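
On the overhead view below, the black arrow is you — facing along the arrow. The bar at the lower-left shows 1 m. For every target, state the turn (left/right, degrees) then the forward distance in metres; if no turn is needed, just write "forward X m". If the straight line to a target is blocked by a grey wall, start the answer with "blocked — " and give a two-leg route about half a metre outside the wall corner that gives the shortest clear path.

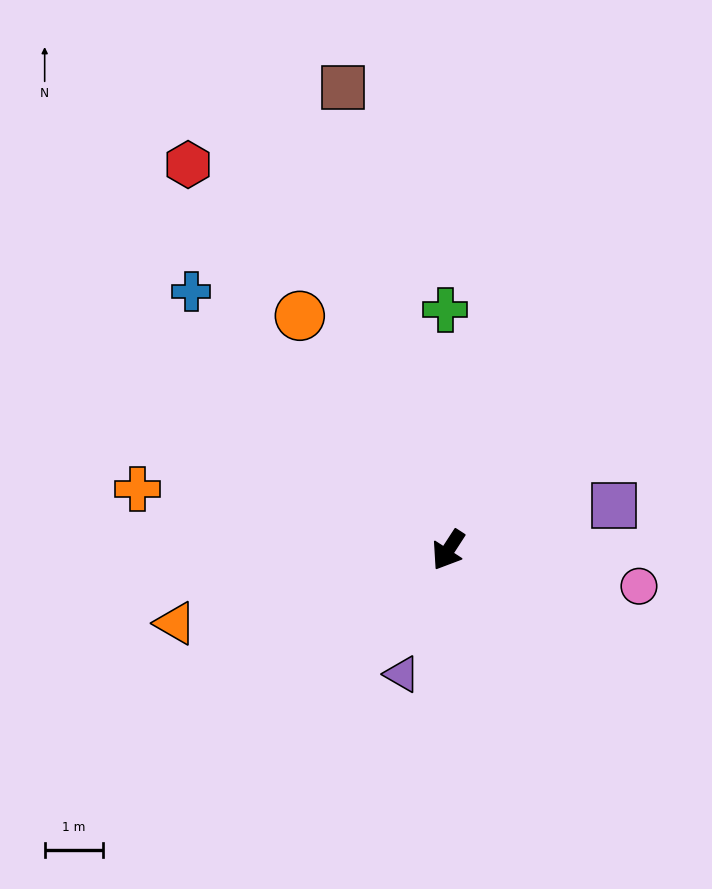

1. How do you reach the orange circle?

turn right 115°, forward 4.8 m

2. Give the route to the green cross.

turn right 146°, forward 4.1 m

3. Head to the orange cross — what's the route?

turn right 68°, forward 5.4 m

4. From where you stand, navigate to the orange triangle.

turn right 42°, forward 4.8 m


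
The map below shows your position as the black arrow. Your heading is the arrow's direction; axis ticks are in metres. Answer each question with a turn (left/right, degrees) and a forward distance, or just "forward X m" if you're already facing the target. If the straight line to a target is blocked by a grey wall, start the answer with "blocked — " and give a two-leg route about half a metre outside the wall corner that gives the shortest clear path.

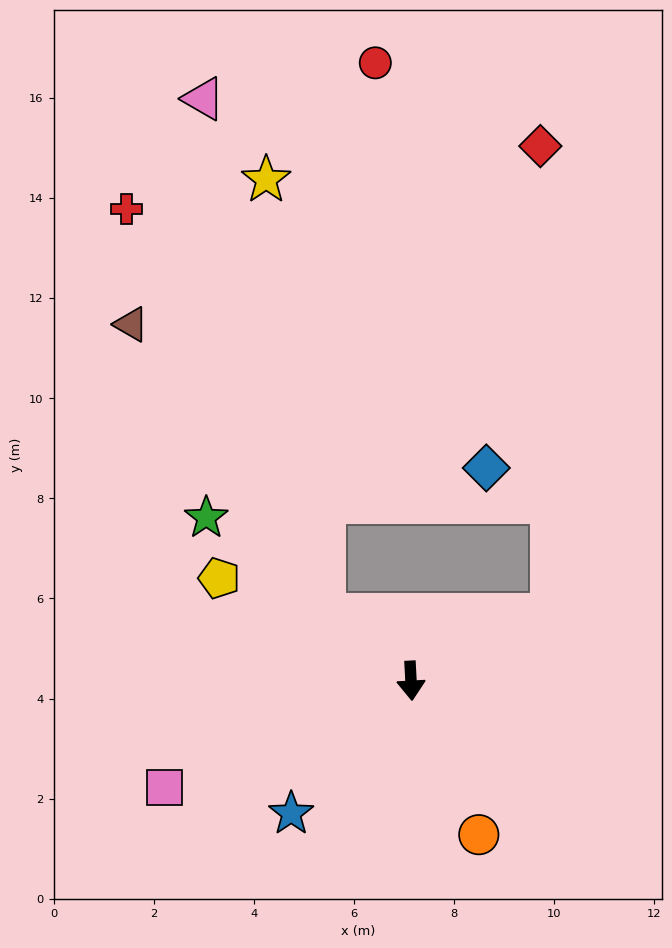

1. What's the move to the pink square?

turn right 70°, forward 5.4 m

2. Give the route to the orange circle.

turn left 21°, forward 3.4 m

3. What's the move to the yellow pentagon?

turn right 121°, forward 4.3 m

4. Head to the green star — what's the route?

turn right 132°, forward 5.2 m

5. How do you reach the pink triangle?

blocked — turn right 131°, forward 2.2 m, then turn right 39°, forward 10.6 m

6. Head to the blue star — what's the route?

turn right 45°, forward 3.6 m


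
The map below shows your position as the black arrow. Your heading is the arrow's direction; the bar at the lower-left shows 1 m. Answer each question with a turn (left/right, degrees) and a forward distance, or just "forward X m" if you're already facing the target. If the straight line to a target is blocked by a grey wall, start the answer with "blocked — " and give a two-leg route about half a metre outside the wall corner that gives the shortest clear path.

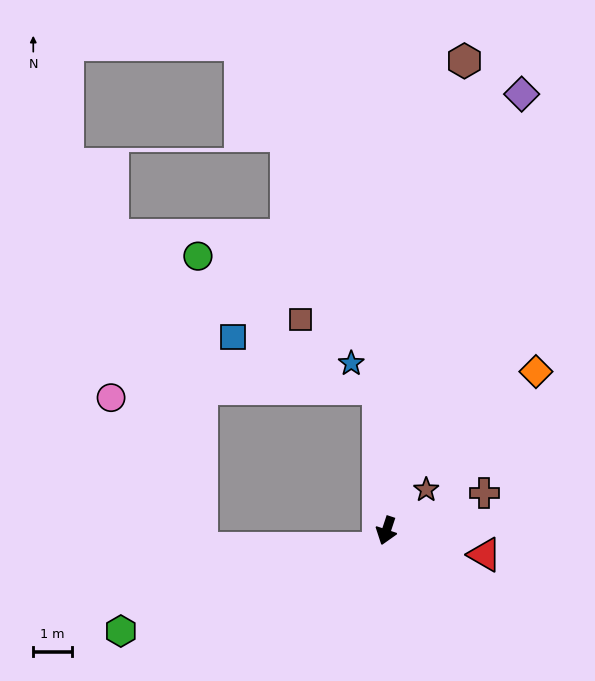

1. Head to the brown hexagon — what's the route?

turn right 171°, forward 12.4 m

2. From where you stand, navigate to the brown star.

turn left 154°, forward 1.5 m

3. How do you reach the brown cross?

turn left 129°, forward 2.7 m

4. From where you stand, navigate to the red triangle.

turn left 95°, forward 2.6 m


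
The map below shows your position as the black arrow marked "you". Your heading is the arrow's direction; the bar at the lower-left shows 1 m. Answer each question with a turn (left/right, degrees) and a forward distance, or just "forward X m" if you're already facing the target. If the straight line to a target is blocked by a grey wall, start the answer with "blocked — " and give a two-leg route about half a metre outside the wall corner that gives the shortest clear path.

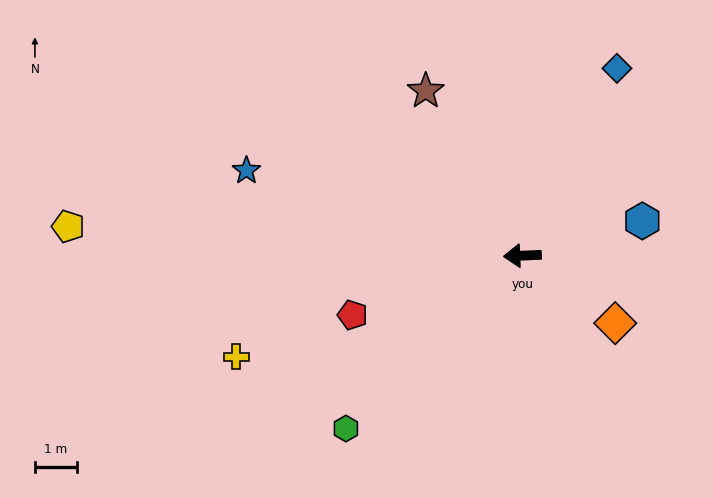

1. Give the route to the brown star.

turn right 62°, forward 4.5 m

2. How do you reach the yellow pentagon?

turn right 6°, forward 10.8 m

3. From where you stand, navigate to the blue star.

turn right 20°, forward 6.8 m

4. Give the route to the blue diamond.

turn right 119°, forward 5.0 m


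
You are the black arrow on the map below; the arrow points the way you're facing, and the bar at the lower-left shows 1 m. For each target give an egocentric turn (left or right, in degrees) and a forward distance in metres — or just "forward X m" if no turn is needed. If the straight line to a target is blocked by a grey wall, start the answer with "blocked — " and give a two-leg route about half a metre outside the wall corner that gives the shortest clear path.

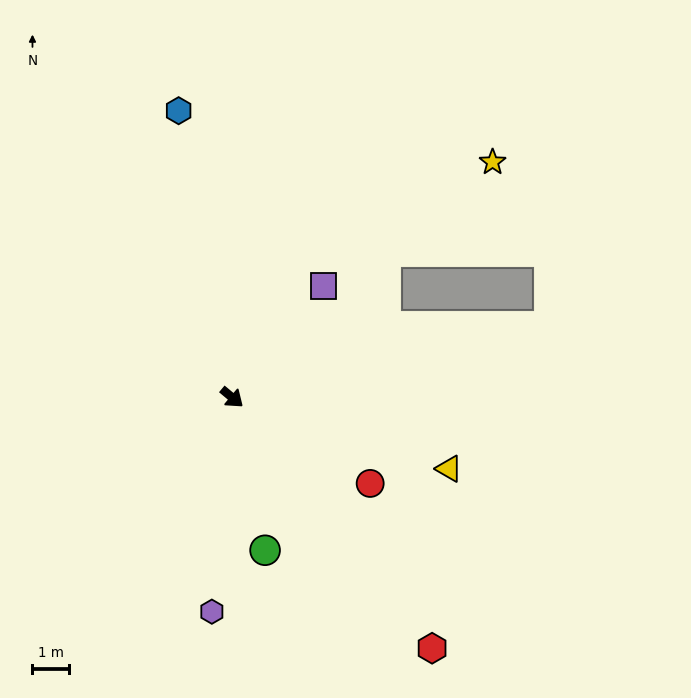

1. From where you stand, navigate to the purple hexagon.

turn right 55°, forward 6.0 m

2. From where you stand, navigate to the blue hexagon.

turn left 140°, forward 8.1 m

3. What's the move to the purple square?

turn left 91°, forward 4.0 m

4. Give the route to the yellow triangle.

turn left 22°, forward 6.3 m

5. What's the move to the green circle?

turn right 38°, forward 4.3 m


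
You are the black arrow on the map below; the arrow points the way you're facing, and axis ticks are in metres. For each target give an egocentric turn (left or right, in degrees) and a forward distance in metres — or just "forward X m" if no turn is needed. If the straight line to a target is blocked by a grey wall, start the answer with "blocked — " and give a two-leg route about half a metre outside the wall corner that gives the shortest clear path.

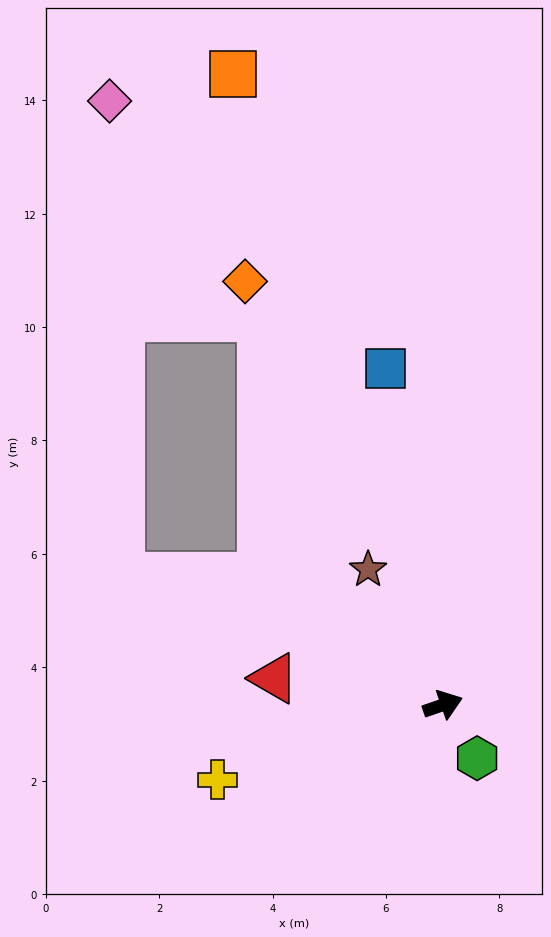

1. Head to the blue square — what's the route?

turn left 81°, forward 6.0 m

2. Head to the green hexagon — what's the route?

turn right 76°, forward 1.1 m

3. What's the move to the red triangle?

turn left 152°, forward 3.0 m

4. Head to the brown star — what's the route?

turn left 100°, forward 2.7 m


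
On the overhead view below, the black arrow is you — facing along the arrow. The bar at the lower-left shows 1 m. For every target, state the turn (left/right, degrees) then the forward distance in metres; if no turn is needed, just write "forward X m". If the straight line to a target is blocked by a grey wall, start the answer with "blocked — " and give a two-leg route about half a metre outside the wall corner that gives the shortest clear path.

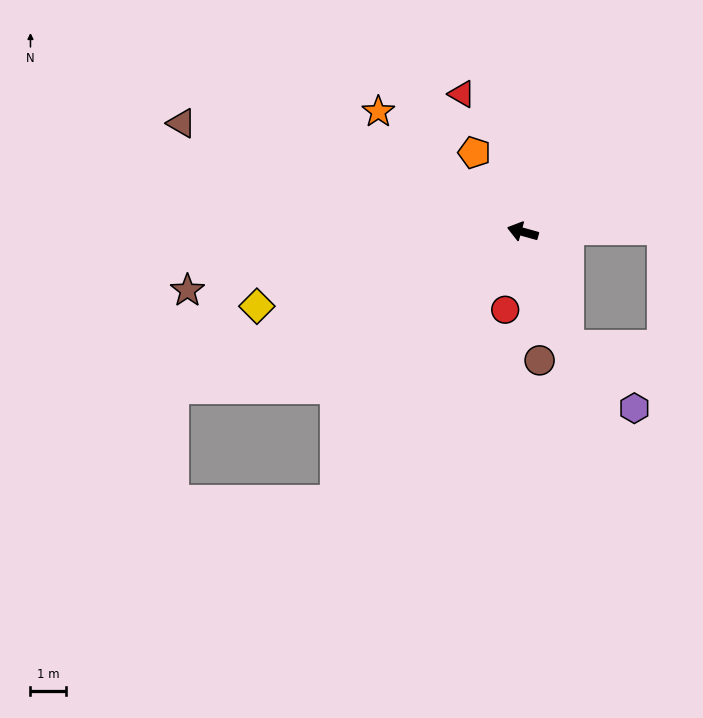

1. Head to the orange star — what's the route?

turn right 24°, forward 5.3 m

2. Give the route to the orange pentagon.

turn right 43°, forward 2.6 m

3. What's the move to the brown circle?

turn left 113°, forward 3.7 m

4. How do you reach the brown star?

turn left 25°, forward 9.7 m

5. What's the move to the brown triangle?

turn right 2°, forward 10.2 m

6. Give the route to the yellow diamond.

turn left 31°, forward 7.8 m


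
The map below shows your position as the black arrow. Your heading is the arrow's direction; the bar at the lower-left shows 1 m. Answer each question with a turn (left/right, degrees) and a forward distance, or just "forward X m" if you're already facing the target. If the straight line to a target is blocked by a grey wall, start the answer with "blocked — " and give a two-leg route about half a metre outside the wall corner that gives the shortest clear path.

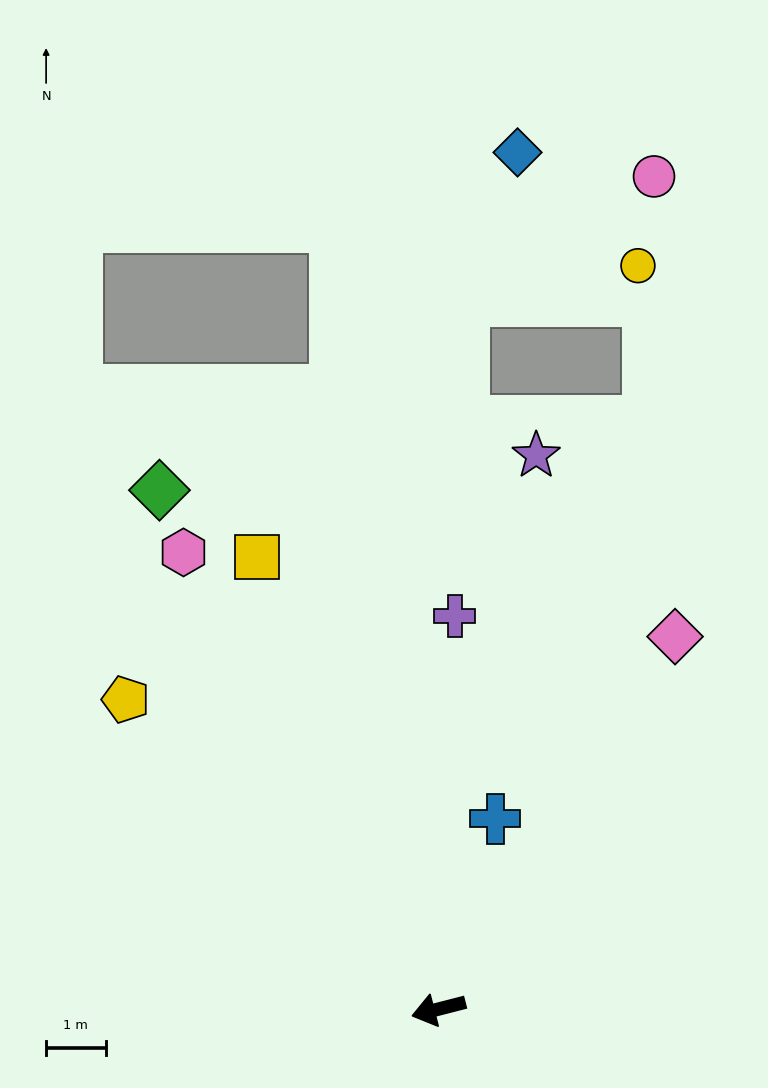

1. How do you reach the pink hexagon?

turn right 75°, forward 8.8 m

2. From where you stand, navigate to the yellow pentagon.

turn right 59°, forward 7.4 m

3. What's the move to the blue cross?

turn right 121°, forward 3.3 m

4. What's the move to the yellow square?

turn right 83°, forward 8.2 m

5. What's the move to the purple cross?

turn right 107°, forward 6.6 m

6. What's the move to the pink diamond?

turn right 137°, forward 7.4 m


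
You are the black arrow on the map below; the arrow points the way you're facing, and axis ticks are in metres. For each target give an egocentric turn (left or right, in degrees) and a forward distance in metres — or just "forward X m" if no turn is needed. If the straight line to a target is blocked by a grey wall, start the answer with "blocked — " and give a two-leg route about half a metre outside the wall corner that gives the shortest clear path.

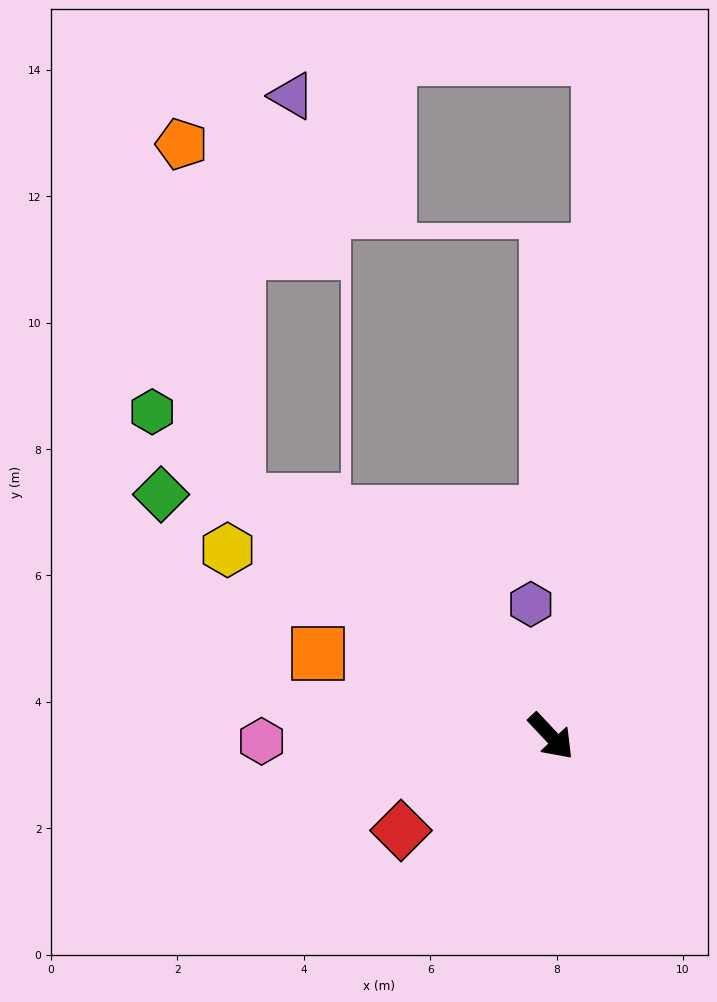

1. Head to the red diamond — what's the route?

turn right 101°, forward 2.8 m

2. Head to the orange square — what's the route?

turn right 153°, forward 3.9 m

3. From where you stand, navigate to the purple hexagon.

turn left 145°, forward 2.1 m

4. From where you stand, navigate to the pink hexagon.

turn right 132°, forward 4.6 m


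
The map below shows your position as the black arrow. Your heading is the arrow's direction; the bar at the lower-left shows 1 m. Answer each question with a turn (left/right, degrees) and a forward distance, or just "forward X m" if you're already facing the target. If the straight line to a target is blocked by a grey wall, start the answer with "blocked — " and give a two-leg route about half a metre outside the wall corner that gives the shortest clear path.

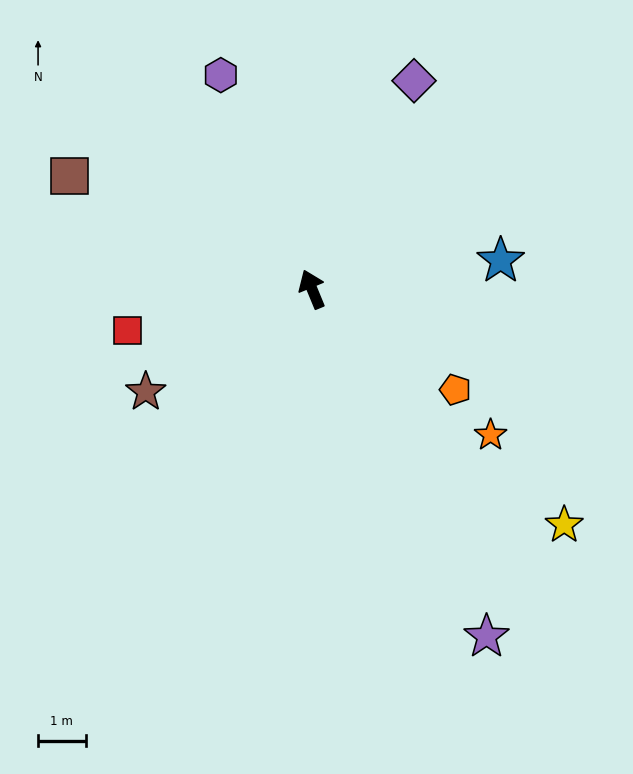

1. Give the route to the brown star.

turn left 99°, forward 4.1 m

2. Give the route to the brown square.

turn left 43°, forward 5.6 m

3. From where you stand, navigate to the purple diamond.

turn right 49°, forward 4.9 m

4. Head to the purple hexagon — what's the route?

forward 4.9 m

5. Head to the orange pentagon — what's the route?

turn right 147°, forward 3.7 m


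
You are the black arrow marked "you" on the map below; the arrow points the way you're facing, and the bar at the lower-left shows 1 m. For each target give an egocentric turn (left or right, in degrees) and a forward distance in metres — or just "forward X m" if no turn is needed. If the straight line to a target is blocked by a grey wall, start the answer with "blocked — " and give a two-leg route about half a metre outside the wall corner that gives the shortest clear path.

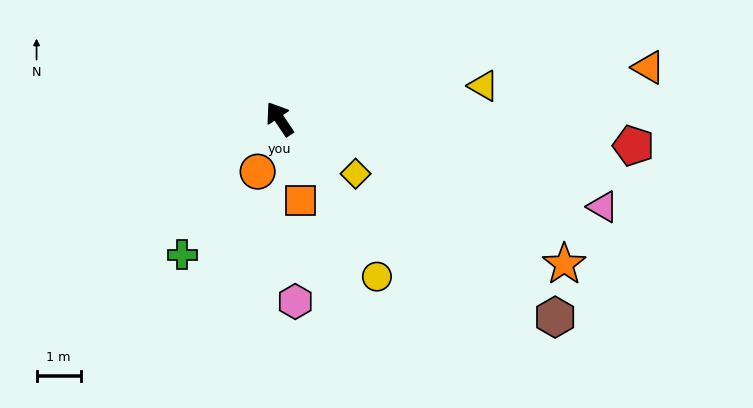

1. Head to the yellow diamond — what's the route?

turn right 160°, forward 2.1 m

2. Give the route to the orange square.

turn left 161°, forward 1.9 m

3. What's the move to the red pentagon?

turn right 128°, forward 8.1 m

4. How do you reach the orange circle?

turn left 124°, forward 1.3 m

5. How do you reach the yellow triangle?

turn right 115°, forward 4.7 m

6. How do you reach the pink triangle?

turn right 139°, forward 7.6 m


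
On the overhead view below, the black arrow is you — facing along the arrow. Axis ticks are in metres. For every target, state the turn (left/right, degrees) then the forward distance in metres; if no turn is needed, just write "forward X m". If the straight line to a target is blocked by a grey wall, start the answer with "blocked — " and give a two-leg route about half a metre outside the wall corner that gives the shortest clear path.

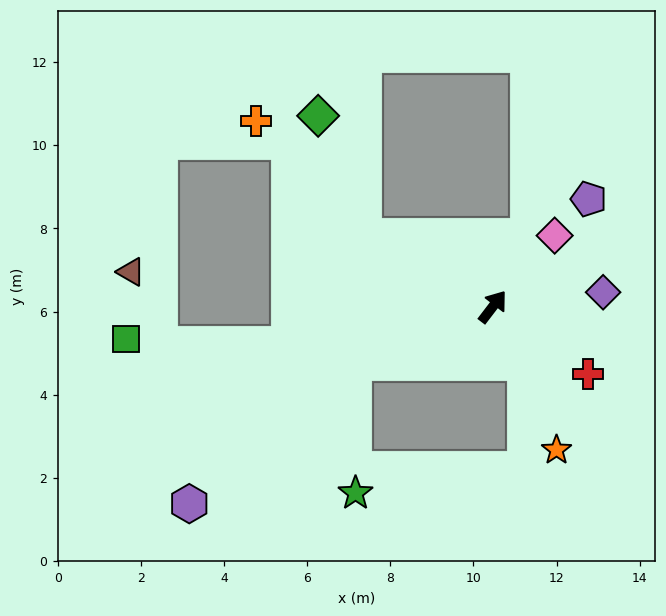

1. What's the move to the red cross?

turn right 88°, forward 2.8 m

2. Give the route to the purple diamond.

turn right 45°, forward 2.7 m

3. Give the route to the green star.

blocked — turn left 150°, forward 3.6 m, then turn left 68°, forward 3.1 m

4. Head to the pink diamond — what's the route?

turn right 4°, forward 2.3 m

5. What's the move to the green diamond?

blocked — turn left 99°, forward 3.5 m, then turn right 40°, forward 3.1 m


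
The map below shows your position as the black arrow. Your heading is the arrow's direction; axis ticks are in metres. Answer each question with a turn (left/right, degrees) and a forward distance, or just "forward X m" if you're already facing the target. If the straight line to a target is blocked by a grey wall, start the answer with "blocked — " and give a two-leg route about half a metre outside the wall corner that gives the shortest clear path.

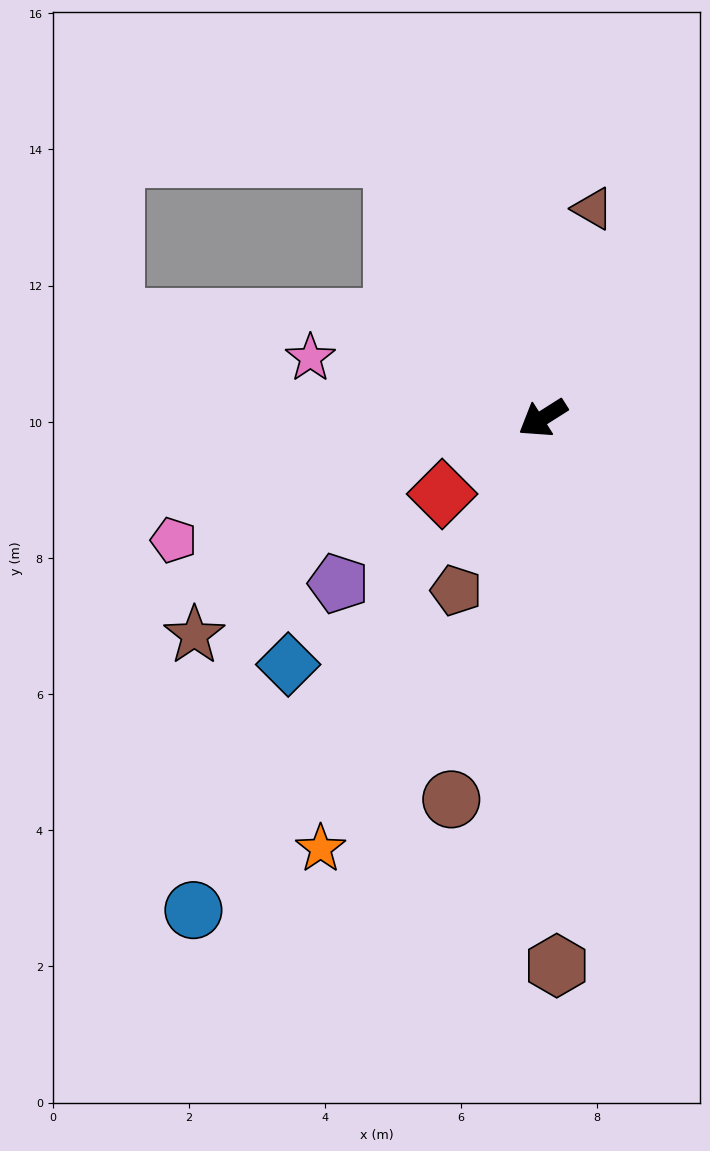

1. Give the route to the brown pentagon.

turn left 31°, forward 2.8 m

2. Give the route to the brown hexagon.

turn left 59°, forward 8.0 m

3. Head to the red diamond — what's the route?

turn left 5°, forward 1.9 m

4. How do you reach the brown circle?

turn left 44°, forward 5.8 m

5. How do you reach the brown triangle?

turn right 136°, forward 3.2 m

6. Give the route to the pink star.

turn right 47°, forward 3.5 m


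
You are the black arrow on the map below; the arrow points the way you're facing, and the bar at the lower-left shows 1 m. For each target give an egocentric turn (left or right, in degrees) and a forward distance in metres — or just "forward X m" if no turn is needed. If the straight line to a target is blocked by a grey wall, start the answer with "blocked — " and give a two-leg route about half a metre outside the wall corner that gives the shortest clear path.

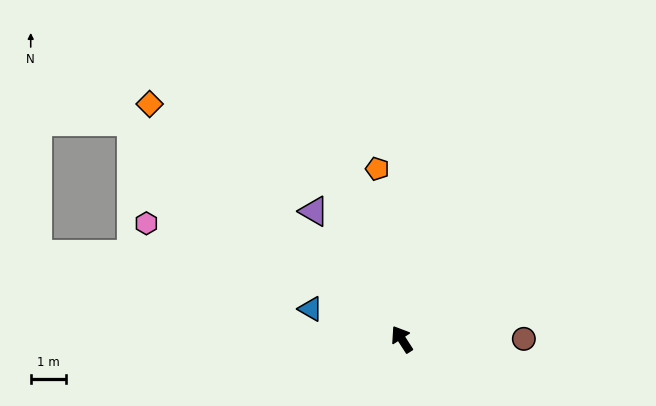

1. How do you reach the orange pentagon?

turn right 25°, forward 4.8 m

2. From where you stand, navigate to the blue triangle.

turn left 39°, forward 2.7 m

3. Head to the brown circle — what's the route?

turn right 123°, forward 3.4 m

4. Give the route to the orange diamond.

turn left 14°, forward 9.7 m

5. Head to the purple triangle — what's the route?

forward 4.4 m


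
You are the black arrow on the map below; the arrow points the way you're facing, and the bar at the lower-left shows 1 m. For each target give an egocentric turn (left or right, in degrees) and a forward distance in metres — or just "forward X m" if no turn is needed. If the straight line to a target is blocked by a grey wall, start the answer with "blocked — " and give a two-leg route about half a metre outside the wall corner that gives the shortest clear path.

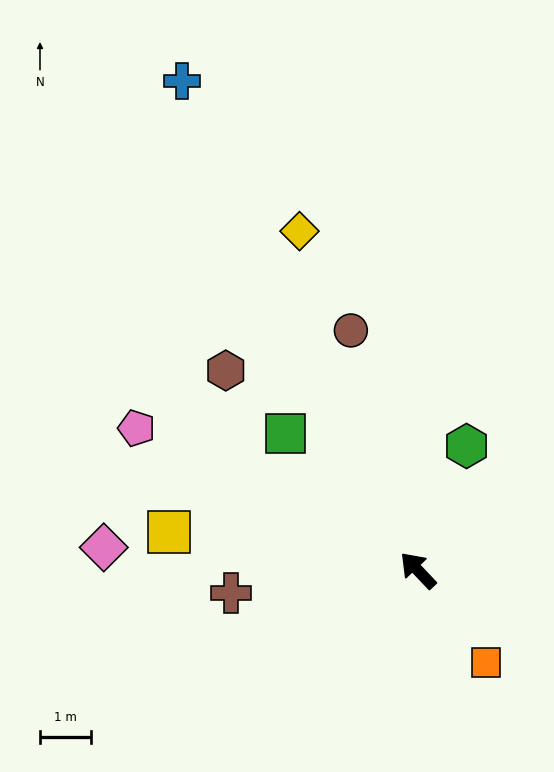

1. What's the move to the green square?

forward 3.7 m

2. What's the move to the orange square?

turn left 173°, forward 2.3 m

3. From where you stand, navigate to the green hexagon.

turn right 65°, forward 2.6 m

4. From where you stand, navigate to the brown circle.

turn right 28°, forward 4.9 m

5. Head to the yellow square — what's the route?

turn left 38°, forward 5.0 m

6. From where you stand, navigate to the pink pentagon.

turn left 20°, forward 6.2 m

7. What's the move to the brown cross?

turn left 53°, forward 3.7 m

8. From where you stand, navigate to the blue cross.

turn right 18°, forward 10.7 m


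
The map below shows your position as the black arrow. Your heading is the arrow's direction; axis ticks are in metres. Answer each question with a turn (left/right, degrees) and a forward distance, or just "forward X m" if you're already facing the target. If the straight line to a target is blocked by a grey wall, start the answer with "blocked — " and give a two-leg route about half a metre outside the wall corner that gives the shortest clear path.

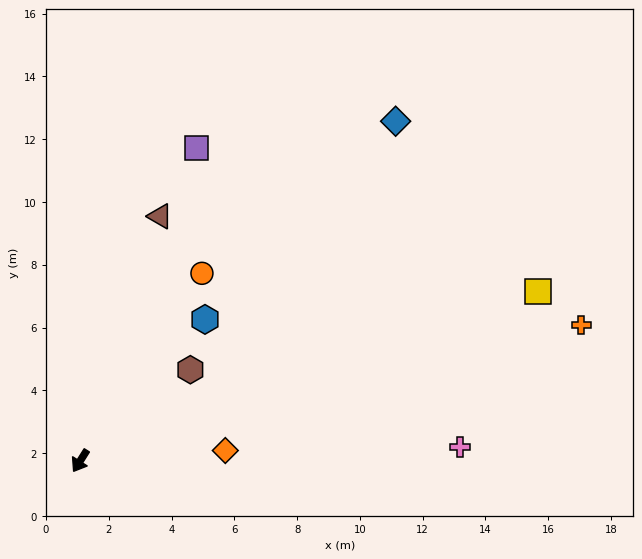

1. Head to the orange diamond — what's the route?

turn left 126°, forward 4.6 m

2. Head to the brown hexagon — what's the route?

turn left 162°, forward 4.6 m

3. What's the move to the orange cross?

turn left 137°, forward 16.5 m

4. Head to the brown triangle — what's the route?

turn right 166°, forward 8.2 m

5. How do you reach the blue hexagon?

turn left 171°, forward 6.0 m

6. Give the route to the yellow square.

turn left 142°, forward 15.6 m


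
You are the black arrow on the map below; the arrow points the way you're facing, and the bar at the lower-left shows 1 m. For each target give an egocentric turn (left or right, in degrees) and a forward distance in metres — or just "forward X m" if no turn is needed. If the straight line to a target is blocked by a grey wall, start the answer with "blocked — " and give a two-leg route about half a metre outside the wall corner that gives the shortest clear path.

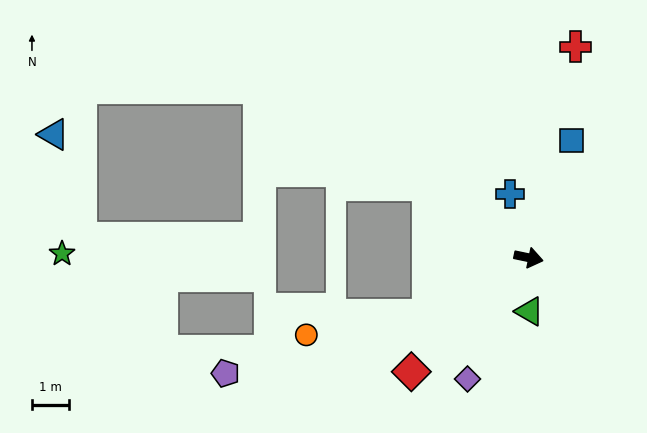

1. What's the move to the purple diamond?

turn right 105°, forward 3.6 m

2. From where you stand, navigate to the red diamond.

turn right 124°, forward 4.4 m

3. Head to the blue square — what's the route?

turn left 82°, forward 3.3 m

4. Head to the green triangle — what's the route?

turn right 77°, forward 1.4 m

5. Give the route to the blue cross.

turn left 118°, forward 1.8 m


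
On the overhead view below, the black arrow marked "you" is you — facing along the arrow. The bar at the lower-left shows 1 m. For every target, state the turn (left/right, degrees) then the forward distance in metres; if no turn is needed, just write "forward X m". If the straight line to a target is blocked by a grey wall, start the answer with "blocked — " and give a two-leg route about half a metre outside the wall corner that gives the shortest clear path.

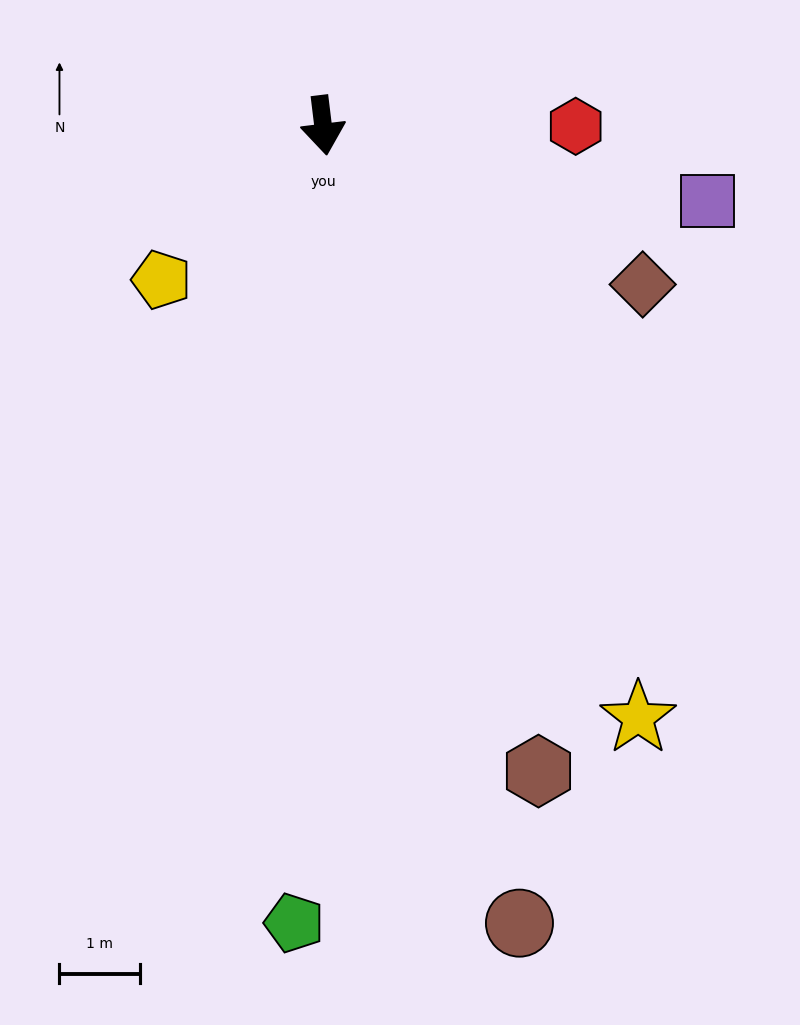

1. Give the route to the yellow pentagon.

turn right 53°, forward 2.8 m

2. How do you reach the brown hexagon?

turn left 12°, forward 8.5 m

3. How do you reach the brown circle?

turn left 7°, forward 10.2 m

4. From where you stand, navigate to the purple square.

turn left 72°, forward 4.9 m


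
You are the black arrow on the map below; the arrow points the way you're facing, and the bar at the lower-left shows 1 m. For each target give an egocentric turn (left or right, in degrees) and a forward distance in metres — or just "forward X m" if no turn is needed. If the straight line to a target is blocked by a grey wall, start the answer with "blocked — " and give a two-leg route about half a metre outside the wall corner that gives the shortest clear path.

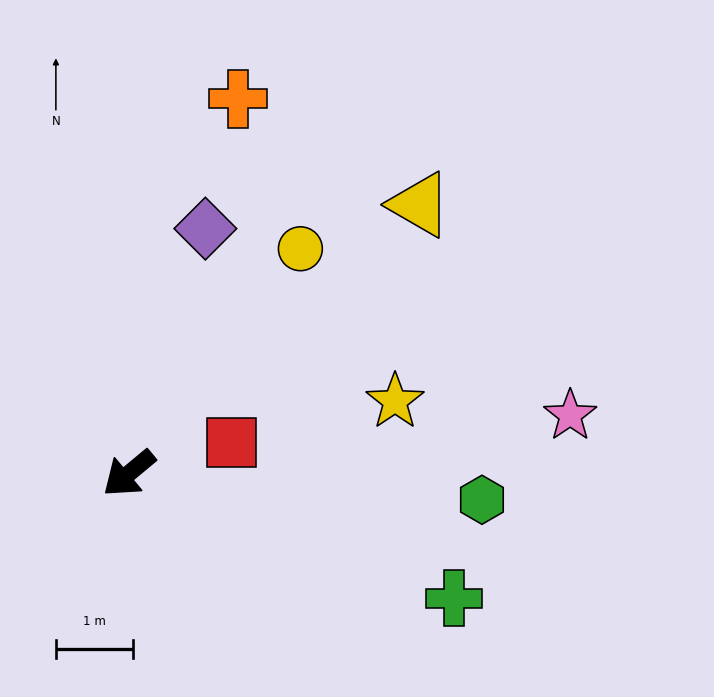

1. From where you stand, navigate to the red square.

turn left 157°, forward 1.4 m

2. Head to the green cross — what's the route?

turn left 119°, forward 4.5 m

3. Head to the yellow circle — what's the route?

turn right 167°, forward 3.7 m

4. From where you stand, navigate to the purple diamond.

turn right 147°, forward 3.3 m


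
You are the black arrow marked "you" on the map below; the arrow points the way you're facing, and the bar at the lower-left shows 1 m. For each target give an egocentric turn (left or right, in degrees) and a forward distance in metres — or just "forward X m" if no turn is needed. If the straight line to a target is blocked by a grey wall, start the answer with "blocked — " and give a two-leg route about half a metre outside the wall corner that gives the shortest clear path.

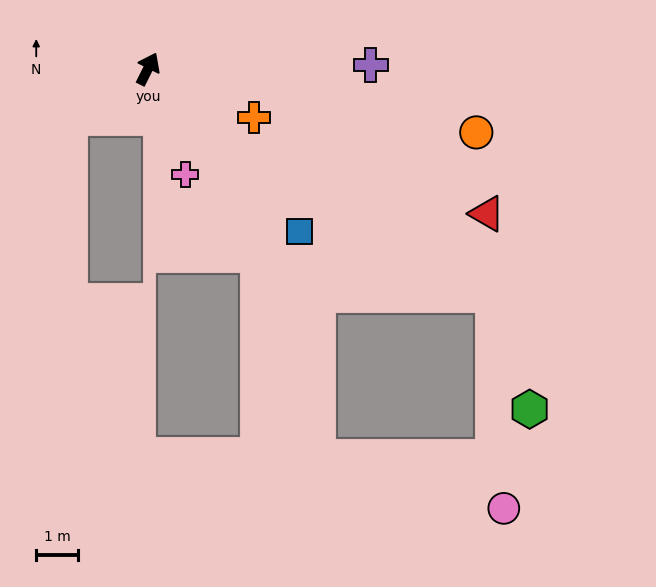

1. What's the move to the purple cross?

turn right 62°, forward 5.3 m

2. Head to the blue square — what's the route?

turn right 110°, forward 5.3 m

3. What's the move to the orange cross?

turn right 88°, forward 2.8 m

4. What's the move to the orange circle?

turn right 74°, forward 8.0 m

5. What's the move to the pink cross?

turn right 134°, forward 2.7 m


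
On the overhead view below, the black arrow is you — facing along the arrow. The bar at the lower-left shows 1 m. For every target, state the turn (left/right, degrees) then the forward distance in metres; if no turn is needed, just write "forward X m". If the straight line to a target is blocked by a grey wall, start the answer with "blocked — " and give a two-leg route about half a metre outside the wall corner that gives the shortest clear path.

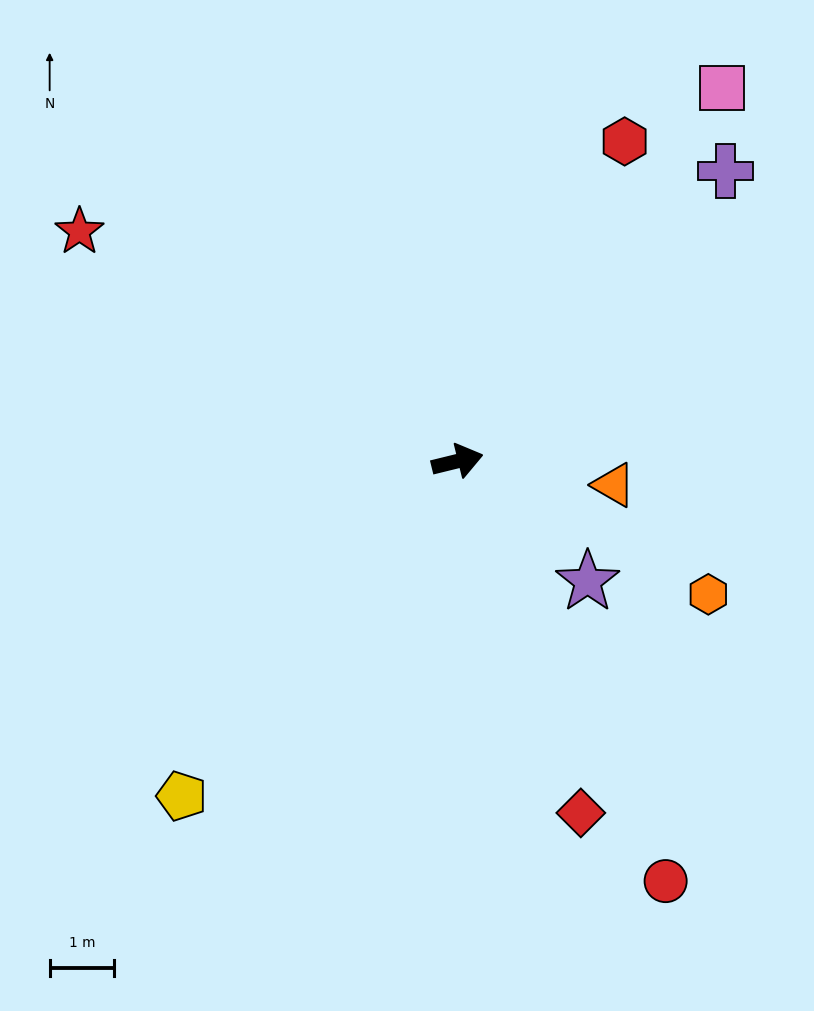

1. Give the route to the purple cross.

turn left 33°, forward 6.1 m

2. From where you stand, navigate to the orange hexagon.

turn right 42°, forward 4.4 m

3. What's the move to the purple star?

turn right 56°, forward 2.8 m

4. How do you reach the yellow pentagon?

turn right 143°, forward 6.7 m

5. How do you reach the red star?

turn left 135°, forward 6.9 m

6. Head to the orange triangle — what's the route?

turn right 22°, forward 2.5 m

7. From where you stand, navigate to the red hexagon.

turn left 49°, forward 5.6 m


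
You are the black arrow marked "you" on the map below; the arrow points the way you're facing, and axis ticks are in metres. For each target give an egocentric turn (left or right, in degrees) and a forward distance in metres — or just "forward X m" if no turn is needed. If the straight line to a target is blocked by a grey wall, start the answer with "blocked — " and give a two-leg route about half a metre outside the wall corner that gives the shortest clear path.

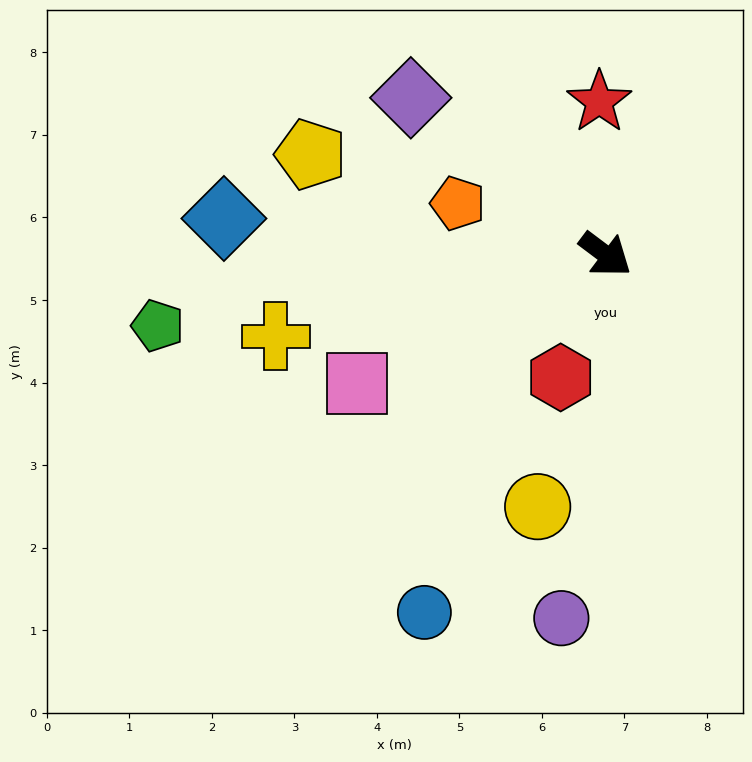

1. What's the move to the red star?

turn left 129°, forward 1.9 m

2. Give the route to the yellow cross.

turn right 129°, forward 4.1 m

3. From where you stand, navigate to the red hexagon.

turn right 73°, forward 1.6 m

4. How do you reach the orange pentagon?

turn right 162°, forward 1.9 m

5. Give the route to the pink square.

turn right 116°, forward 3.4 m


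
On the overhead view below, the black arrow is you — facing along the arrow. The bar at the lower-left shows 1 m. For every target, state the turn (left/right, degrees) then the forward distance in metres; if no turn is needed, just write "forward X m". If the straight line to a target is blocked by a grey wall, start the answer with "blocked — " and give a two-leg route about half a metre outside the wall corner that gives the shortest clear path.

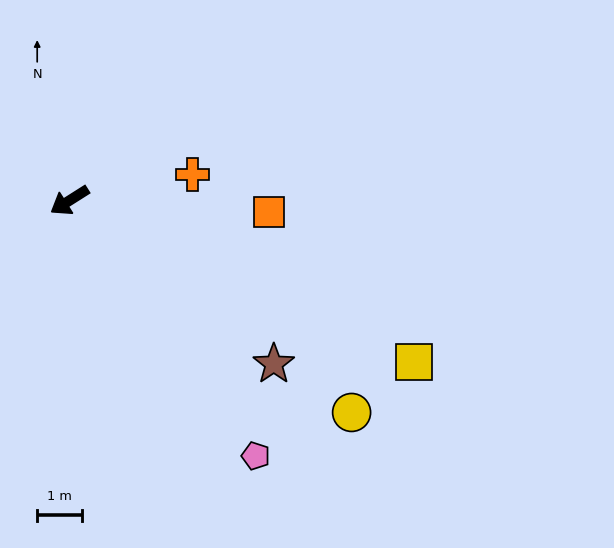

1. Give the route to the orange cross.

turn left 160°, forward 2.8 m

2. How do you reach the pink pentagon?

turn left 94°, forward 7.0 m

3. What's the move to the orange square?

turn left 144°, forward 4.4 m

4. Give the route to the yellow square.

turn left 122°, forward 8.5 m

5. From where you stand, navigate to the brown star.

turn left 109°, forward 5.8 m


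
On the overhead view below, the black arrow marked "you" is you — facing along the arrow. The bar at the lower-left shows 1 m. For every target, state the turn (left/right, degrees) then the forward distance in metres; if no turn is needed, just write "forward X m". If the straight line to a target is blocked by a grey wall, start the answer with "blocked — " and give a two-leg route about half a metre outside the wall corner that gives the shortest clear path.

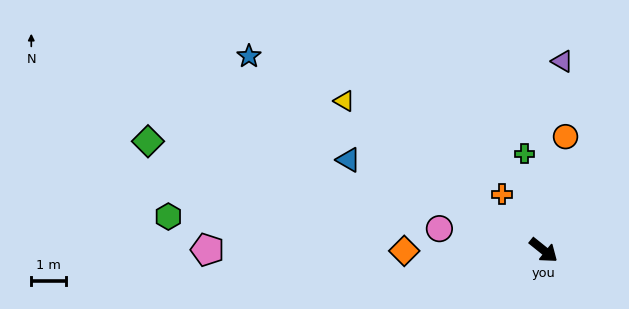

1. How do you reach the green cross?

turn left 140°, forward 2.8 m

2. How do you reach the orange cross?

turn left 165°, forward 2.0 m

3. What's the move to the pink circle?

turn right 153°, forward 3.0 m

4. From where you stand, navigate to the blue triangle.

turn right 166°, forward 6.2 m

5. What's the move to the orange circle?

turn left 118°, forward 3.3 m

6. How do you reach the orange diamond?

turn right 141°, forward 4.0 m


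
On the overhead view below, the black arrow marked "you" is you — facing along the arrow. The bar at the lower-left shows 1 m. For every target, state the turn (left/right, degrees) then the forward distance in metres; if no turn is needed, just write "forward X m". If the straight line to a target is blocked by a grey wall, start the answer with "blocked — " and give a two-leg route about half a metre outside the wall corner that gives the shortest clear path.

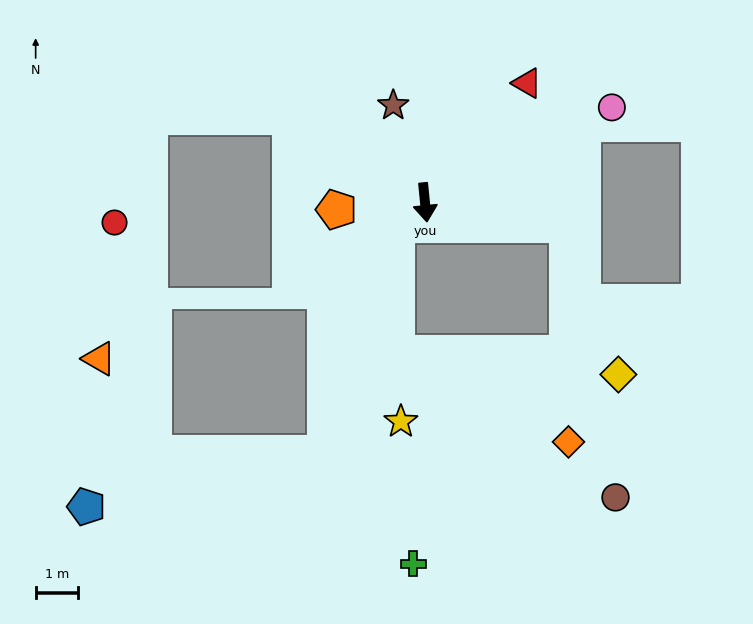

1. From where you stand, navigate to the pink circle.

turn left 111°, forward 4.9 m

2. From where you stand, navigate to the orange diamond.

blocked — turn left 75°, forward 3.4 m, then turn right 80°, forward 5.1 m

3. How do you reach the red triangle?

turn left 134°, forward 3.7 m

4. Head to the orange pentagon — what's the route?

turn right 91°, forward 2.1 m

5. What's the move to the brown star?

turn right 168°, forward 2.4 m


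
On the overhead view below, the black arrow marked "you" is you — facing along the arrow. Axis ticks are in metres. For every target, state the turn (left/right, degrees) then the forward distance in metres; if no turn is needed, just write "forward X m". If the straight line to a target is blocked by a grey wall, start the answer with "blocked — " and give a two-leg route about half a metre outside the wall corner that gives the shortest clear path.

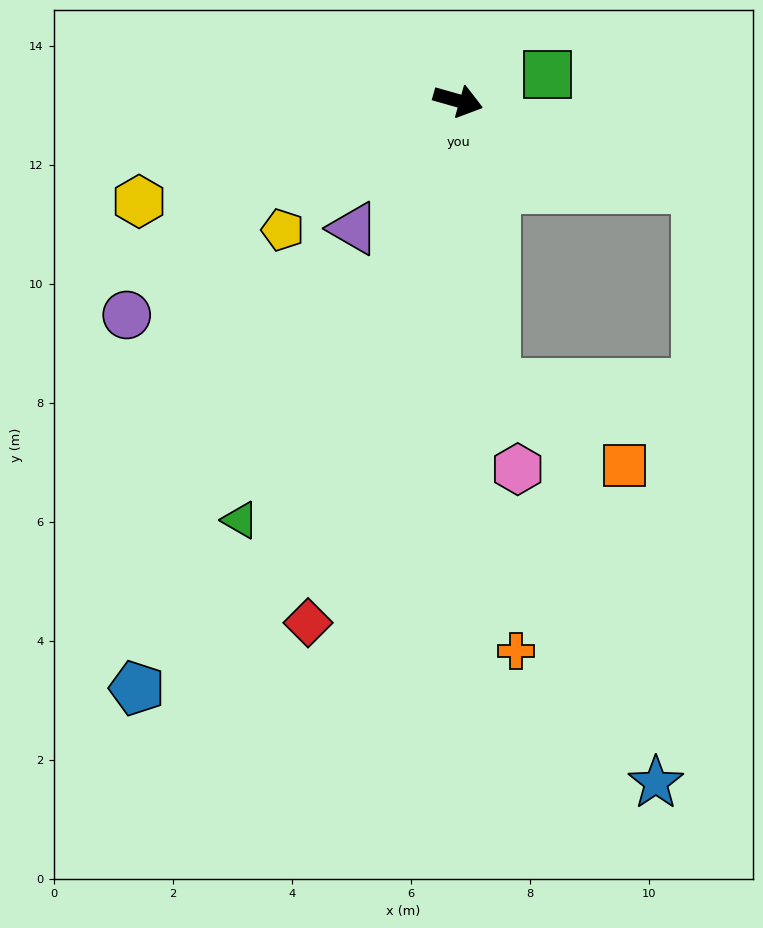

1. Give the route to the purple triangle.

turn right 113°, forward 2.8 m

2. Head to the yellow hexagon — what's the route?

turn right 147°, forward 5.6 m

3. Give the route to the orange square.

blocked — turn right 67°, forward 4.8 m, then turn left 51°, forward 2.6 m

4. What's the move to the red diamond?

turn right 90°, forward 9.1 m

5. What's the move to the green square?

turn left 32°, forward 1.6 m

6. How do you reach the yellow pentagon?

turn right 128°, forward 3.7 m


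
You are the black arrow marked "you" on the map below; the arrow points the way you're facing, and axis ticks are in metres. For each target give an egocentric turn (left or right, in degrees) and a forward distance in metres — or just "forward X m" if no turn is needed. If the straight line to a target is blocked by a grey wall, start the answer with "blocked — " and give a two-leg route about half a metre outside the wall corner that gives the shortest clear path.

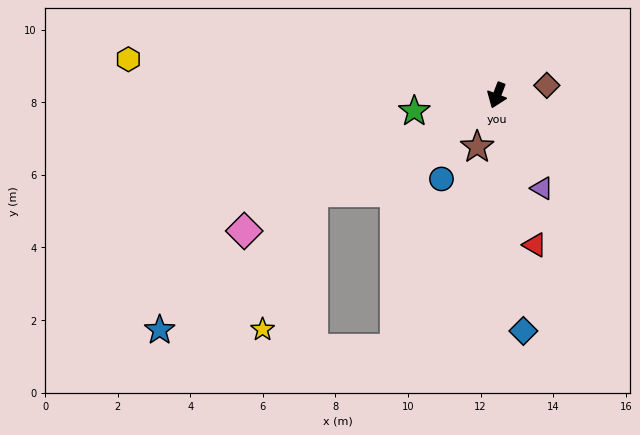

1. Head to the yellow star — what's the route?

blocked — turn right 41°, forward 5.7 m, then turn left 42°, forward 4.0 m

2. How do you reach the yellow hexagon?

turn right 75°, forward 10.2 m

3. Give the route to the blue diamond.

turn left 27°, forward 6.5 m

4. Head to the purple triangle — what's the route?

turn left 47°, forward 2.8 m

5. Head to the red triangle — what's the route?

turn left 35°, forward 4.3 m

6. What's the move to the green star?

turn right 58°, forward 2.3 m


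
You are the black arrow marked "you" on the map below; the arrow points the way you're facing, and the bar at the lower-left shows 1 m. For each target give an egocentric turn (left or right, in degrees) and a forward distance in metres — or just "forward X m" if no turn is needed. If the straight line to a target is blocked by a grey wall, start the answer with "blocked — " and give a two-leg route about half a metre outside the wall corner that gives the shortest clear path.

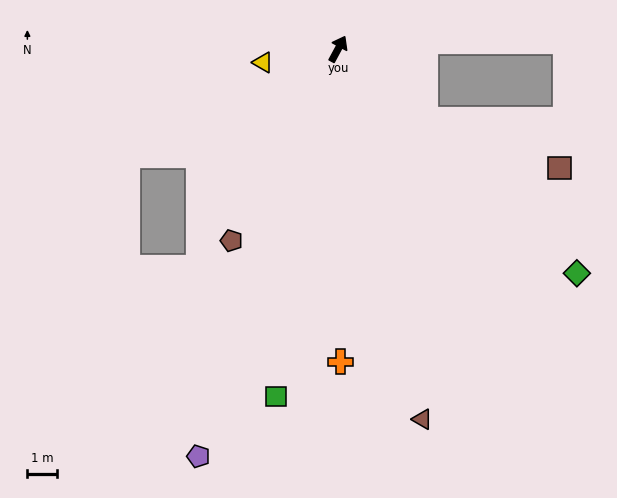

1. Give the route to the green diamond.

turn right 105°, forward 10.9 m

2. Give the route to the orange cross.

turn right 151°, forward 10.4 m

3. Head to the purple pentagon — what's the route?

turn right 171°, forward 14.3 m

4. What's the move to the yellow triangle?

turn left 129°, forward 2.5 m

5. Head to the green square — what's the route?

turn right 162°, forward 11.7 m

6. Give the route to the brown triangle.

turn right 139°, forward 12.6 m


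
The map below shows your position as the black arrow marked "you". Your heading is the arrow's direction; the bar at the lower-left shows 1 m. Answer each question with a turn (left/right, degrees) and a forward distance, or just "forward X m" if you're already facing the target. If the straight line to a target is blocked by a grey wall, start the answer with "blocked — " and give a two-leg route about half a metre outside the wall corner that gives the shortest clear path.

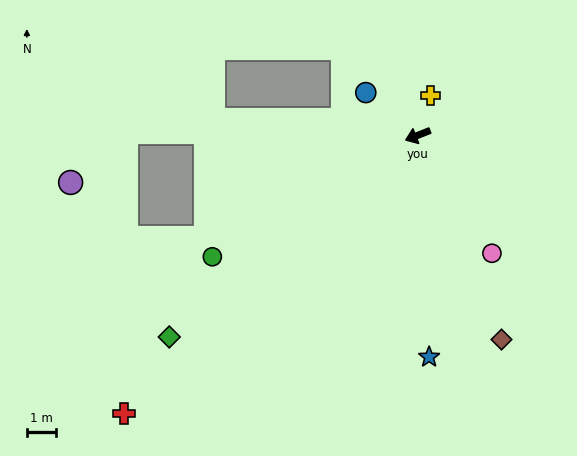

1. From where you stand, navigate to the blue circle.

turn right 61°, forward 2.3 m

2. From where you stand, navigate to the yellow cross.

turn right 129°, forward 1.4 m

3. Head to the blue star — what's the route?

turn left 71°, forward 7.7 m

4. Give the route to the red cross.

turn left 22°, forward 14.0 m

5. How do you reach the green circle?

turn left 9°, forward 8.2 m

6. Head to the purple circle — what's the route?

blocked — turn right 22°, forward 10.1 m, then turn left 43°, forward 2.6 m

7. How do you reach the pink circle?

turn left 101°, forward 4.8 m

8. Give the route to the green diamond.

turn left 18°, forward 11.1 m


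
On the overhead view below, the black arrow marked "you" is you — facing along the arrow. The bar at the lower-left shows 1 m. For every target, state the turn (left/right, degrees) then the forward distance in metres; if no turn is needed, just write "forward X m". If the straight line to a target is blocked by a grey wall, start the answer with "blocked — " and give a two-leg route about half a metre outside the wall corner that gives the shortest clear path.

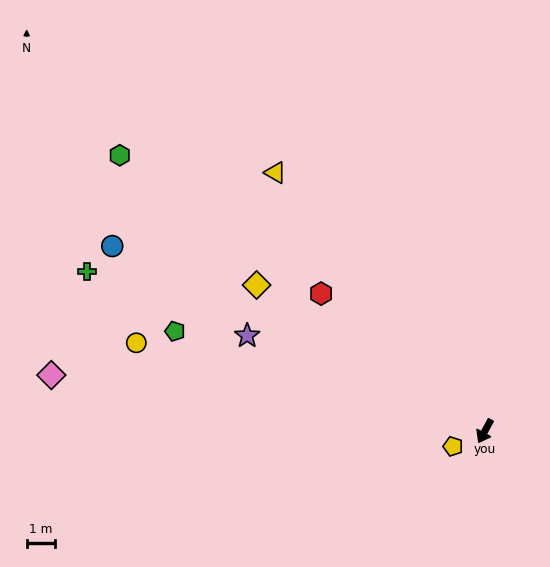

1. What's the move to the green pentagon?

turn right 79°, forward 11.6 m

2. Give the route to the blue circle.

turn right 88°, forward 14.8 m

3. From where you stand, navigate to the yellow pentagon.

turn right 36°, forward 1.3 m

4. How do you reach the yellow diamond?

turn right 94°, forward 9.6 m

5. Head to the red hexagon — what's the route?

turn right 102°, forward 7.6 m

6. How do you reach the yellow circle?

turn right 76°, forward 12.8 m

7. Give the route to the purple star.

turn right 83°, forward 9.1 m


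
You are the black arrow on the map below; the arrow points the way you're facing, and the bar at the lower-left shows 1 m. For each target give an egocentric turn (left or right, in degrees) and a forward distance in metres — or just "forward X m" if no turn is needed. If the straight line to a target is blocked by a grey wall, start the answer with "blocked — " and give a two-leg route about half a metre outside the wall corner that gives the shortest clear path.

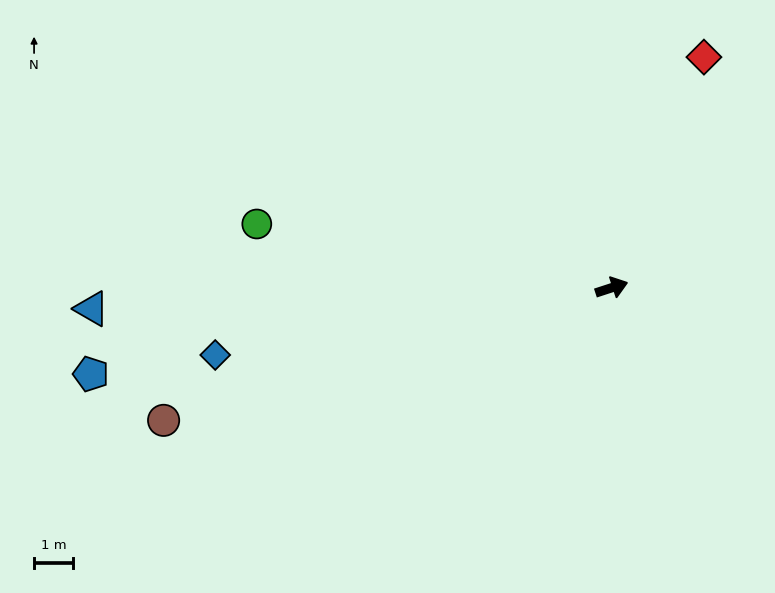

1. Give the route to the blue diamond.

turn left 172°, forward 10.3 m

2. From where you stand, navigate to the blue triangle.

turn left 164°, forward 13.3 m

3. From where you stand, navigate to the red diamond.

turn left 50°, forward 6.3 m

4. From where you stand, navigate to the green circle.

turn left 152°, forward 9.2 m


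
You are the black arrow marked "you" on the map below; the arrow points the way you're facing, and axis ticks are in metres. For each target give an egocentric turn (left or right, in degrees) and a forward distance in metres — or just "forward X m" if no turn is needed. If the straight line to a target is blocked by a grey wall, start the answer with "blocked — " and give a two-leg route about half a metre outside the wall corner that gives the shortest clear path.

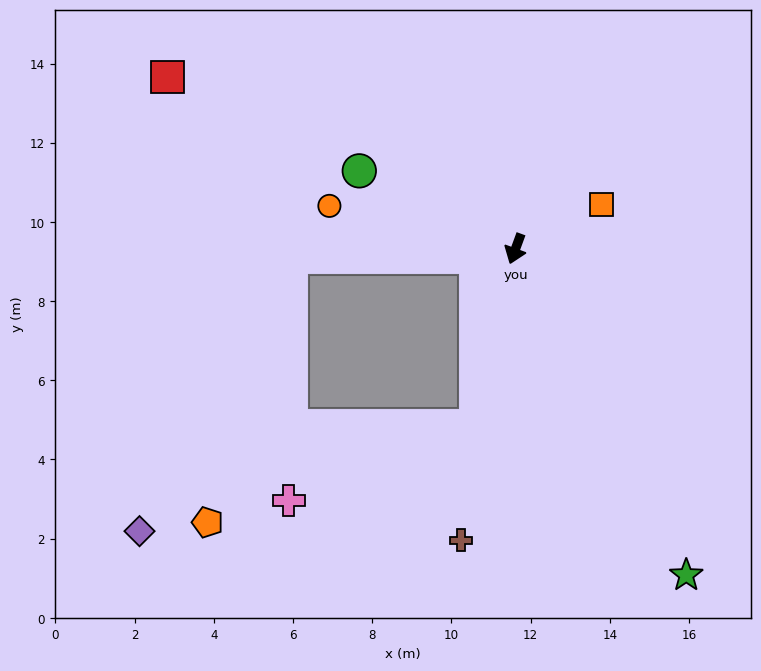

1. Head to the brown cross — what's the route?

turn left 10°, forward 7.5 m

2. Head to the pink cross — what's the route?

blocked — turn left 8°, forward 4.6 m, then turn right 56°, forward 5.1 m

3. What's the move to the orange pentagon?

blocked — turn right 68°, forward 5.7 m, then turn left 71°, forward 7.0 m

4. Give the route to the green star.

turn left 48°, forward 9.3 m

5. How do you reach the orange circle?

turn right 83°, forward 4.8 m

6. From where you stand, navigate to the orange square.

turn left 137°, forward 2.4 m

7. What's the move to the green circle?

turn right 96°, forward 4.4 m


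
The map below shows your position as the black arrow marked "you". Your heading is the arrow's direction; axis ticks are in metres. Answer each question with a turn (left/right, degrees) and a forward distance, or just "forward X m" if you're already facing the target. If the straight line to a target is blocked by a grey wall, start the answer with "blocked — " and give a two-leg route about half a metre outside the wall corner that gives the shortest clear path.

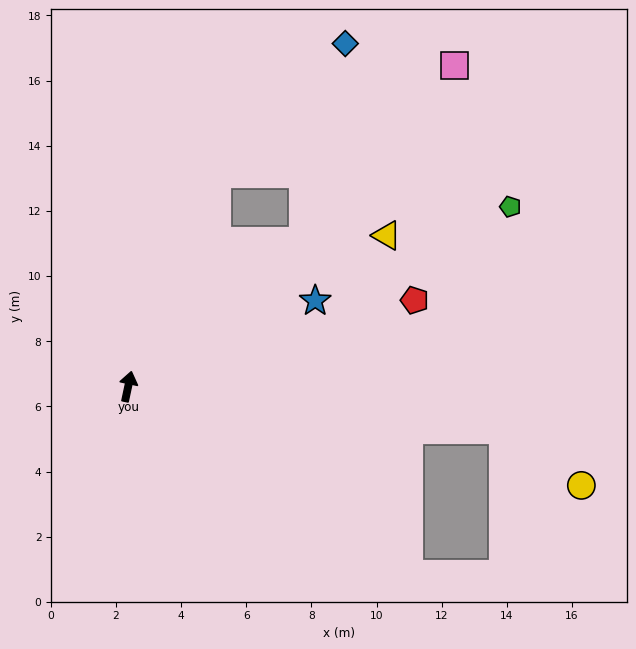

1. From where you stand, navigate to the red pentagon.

turn right 61°, forward 9.2 m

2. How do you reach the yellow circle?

blocked — turn right 85°, forward 11.6 m, then turn right 28°, forward 3.0 m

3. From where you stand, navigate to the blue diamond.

blocked — turn right 11°, forward 7.1 m, then turn right 21°, forward 5.6 m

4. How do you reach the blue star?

turn right 53°, forward 6.3 m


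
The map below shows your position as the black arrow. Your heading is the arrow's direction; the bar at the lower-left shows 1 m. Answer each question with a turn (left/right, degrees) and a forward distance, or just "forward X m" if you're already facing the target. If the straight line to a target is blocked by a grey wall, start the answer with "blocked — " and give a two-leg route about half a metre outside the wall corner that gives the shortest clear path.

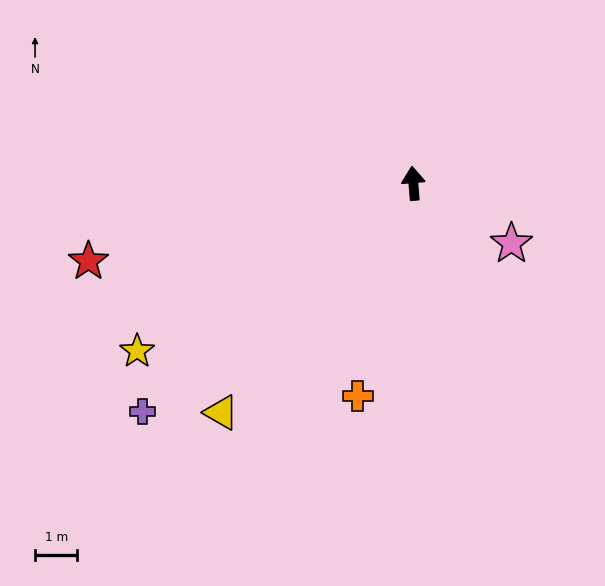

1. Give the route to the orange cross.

turn left 161°, forward 5.2 m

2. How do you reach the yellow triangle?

turn left 135°, forward 7.0 m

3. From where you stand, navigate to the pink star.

turn right 126°, forward 2.7 m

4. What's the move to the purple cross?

turn left 125°, forward 8.4 m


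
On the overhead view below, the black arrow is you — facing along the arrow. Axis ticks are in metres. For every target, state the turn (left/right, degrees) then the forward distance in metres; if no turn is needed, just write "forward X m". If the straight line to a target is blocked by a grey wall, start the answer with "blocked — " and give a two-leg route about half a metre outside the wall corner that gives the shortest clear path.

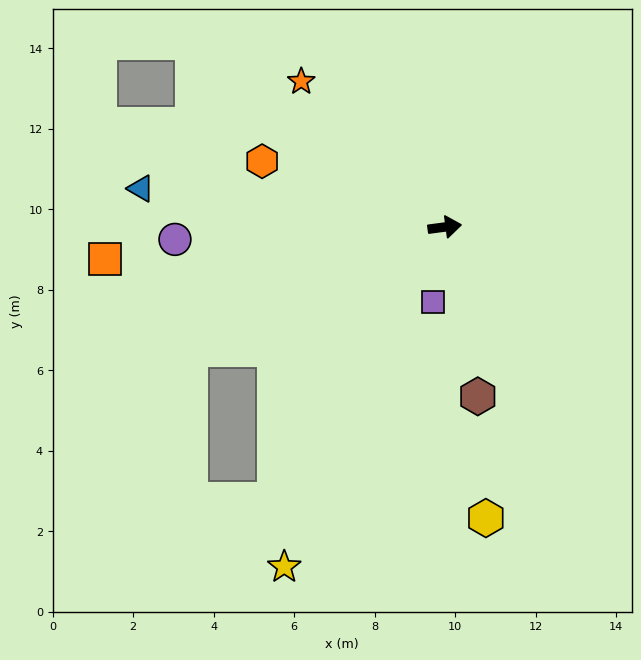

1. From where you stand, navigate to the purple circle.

turn left 175°, forward 6.7 m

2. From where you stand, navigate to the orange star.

turn left 127°, forward 5.1 m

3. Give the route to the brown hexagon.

turn right 86°, forward 4.3 m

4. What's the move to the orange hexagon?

turn left 153°, forward 4.8 m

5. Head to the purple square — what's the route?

turn right 106°, forward 1.9 m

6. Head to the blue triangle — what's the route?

turn left 165°, forward 7.6 m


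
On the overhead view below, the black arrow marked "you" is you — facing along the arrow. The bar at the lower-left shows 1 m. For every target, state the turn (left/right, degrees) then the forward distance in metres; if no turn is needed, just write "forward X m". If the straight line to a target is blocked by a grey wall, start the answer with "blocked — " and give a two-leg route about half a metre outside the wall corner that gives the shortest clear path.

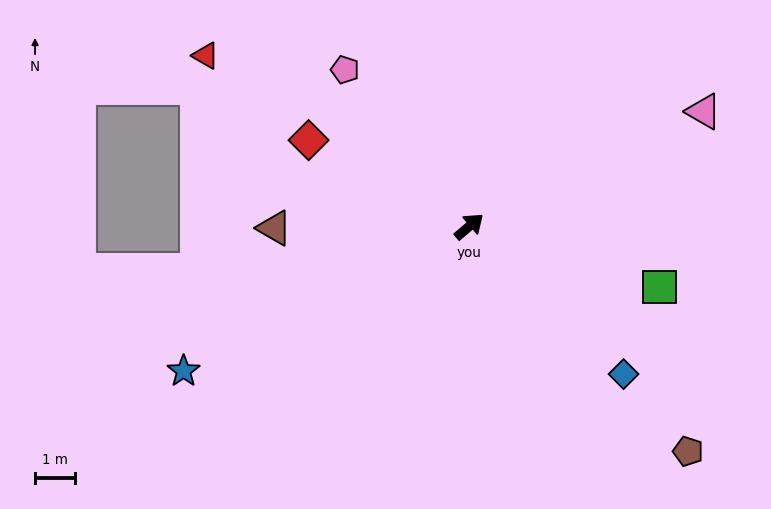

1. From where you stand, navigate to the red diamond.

turn left 111°, forward 4.5 m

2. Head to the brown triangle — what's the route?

turn left 140°, forward 4.8 m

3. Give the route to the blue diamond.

turn right 84°, forward 5.3 m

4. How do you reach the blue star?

turn left 166°, forward 7.9 m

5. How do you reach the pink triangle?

turn right 14°, forward 6.5 m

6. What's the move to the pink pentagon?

turn left 88°, forward 5.0 m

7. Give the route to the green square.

turn right 58°, forward 5.0 m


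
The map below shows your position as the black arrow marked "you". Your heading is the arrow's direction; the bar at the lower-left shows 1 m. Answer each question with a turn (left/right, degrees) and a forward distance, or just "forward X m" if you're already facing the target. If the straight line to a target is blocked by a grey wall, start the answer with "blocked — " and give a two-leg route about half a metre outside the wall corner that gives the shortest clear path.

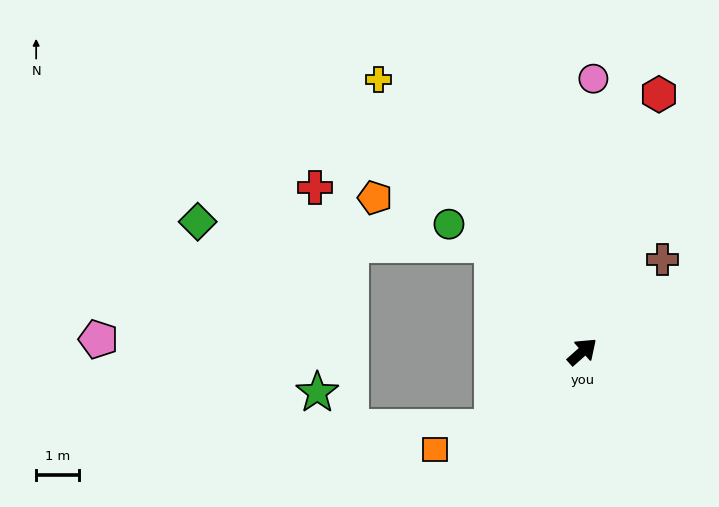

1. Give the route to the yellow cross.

turn left 85°, forward 7.9 m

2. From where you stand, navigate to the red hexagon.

turn left 32°, forward 6.3 m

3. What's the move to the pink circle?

turn left 46°, forward 6.4 m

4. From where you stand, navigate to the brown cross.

turn left 7°, forward 2.8 m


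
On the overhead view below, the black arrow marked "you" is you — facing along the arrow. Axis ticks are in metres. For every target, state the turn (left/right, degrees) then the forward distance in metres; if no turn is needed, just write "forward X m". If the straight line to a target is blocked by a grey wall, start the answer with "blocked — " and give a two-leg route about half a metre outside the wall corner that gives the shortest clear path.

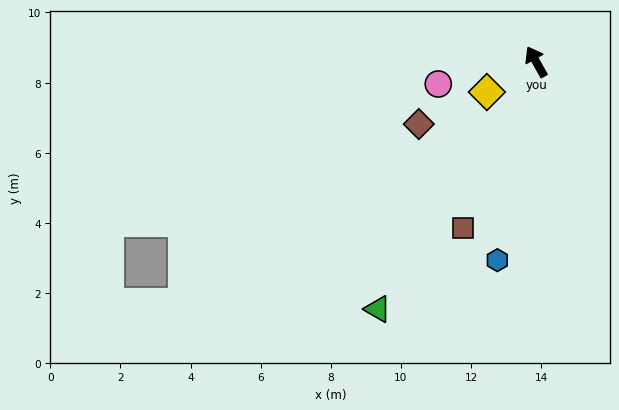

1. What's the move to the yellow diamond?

turn left 92°, forward 1.6 m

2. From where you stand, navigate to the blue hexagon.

turn left 140°, forward 5.8 m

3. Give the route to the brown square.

turn left 127°, forward 5.2 m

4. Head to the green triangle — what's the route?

turn left 118°, forward 8.4 m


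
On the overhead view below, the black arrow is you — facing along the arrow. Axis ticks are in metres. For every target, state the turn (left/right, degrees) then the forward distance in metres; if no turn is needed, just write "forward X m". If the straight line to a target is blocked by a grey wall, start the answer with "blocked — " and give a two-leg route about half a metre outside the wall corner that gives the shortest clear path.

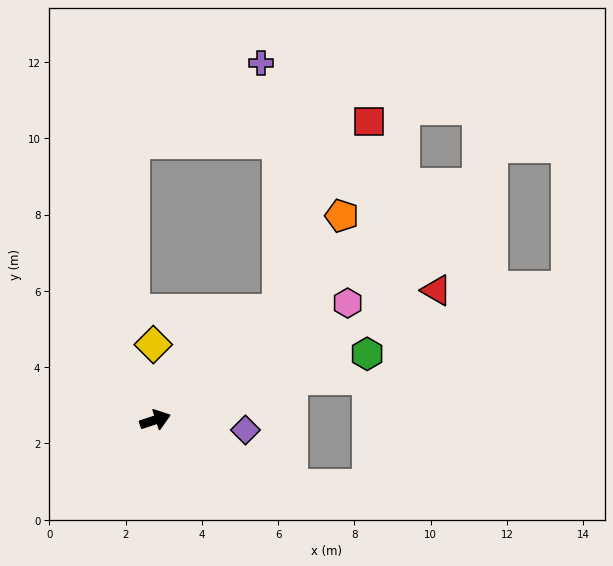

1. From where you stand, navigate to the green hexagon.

forward 5.8 m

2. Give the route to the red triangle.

turn left 7°, forward 8.1 m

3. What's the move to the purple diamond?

turn right 25°, forward 2.4 m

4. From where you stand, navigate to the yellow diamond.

turn left 73°, forward 2.0 m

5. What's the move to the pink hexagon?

turn left 13°, forward 5.9 m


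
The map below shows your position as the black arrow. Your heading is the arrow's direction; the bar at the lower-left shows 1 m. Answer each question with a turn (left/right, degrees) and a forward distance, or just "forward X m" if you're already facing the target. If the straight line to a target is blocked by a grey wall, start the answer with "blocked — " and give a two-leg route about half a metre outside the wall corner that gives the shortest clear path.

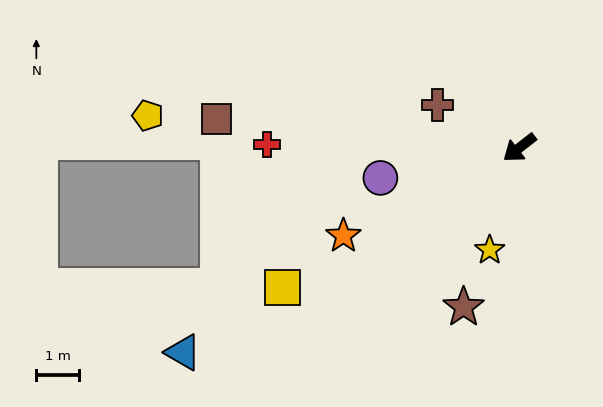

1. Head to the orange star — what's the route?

turn right 11°, forward 4.6 m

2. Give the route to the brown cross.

turn right 65°, forward 2.2 m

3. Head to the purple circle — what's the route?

turn right 26°, forward 3.3 m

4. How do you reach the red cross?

turn right 39°, forward 5.9 m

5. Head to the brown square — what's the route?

turn right 43°, forward 7.1 m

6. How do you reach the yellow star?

turn left 36°, forward 2.5 m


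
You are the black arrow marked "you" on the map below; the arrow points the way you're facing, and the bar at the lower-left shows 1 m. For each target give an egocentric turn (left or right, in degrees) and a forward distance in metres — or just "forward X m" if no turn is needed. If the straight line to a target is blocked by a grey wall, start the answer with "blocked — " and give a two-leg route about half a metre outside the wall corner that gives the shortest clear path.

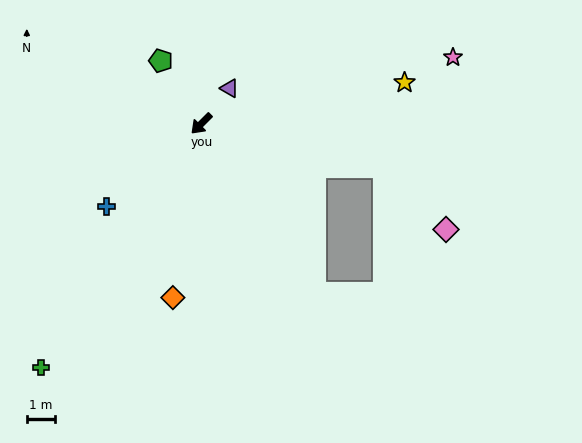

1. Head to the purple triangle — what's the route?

turn right 174°, forward 1.6 m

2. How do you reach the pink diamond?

blocked — turn left 122°, forward 6.6 m, then turn right 33°, forward 3.1 m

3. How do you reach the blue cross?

turn right 4°, forward 4.4 m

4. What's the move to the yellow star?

turn left 146°, forward 7.3 m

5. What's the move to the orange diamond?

turn left 36°, forward 6.2 m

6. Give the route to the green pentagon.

turn right 102°, forward 2.6 m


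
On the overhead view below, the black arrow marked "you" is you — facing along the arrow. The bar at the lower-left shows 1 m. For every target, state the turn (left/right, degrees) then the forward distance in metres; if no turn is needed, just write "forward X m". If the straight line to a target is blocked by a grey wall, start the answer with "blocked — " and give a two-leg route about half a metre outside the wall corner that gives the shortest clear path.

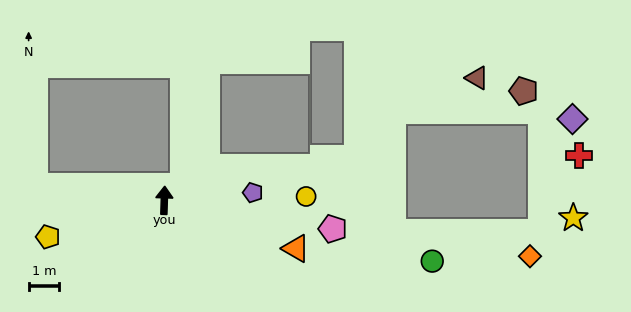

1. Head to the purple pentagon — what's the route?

turn right 83°, forward 2.9 m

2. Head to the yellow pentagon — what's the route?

turn left 109°, forward 4.0 m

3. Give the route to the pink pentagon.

turn right 98°, forward 5.5 m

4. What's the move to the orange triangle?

turn right 108°, forward 4.6 m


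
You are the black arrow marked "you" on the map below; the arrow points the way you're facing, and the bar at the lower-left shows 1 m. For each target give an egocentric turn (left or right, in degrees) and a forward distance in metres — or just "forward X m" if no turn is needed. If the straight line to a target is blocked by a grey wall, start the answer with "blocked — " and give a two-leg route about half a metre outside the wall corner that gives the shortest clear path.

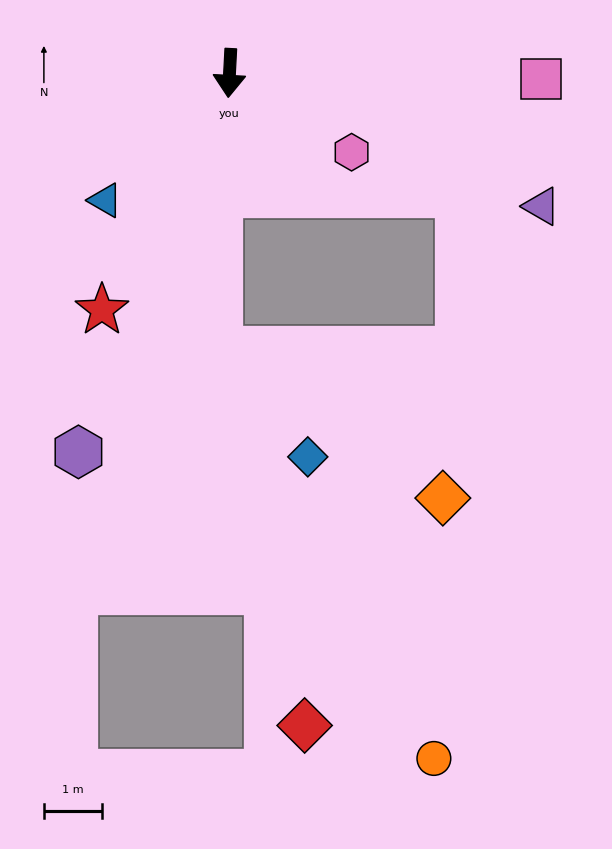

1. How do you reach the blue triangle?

turn right 41°, forward 3.1 m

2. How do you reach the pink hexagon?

turn left 60°, forward 2.5 m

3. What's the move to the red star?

turn right 25°, forward 4.6 m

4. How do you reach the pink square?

turn left 92°, forward 5.4 m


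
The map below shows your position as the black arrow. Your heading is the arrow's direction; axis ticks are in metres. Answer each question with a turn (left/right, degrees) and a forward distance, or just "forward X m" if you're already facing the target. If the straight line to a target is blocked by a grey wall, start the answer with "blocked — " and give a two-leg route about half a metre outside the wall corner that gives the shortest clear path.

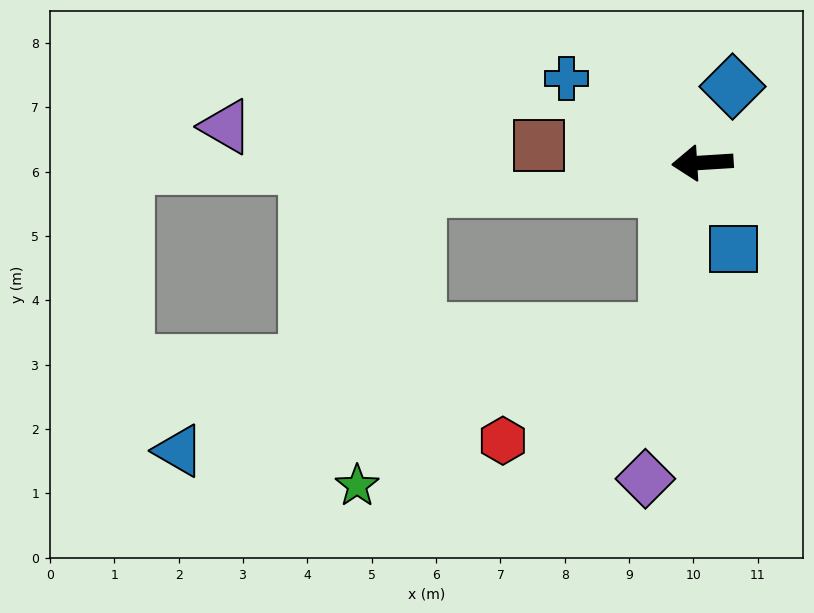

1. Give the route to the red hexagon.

blocked — turn left 74°, forward 2.7 m, then turn right 43°, forward 3.1 m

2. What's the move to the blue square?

turn left 106°, forward 1.4 m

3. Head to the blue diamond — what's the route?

turn right 115°, forward 1.3 m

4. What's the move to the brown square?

turn right 10°, forward 2.6 m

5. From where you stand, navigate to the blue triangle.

blocked — turn left 74°, forward 2.7 m, then turn right 64°, forward 7.8 m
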